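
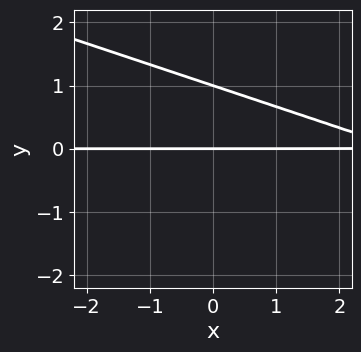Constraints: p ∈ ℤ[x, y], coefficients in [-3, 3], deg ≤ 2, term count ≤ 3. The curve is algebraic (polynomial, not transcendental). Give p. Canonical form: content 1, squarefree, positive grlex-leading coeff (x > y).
x*y + 3*y^2 - 3*y

First, degree: no degree-1 curve has this shape, so deg p = 2.
Then, observable constraints: every point of the x-axis in the box is on the curve; among the integer gridlines, it crosses the y-axis at y ∈ {0, 1}.
Finally, the integer polynomial consistent with all of this is the stated p.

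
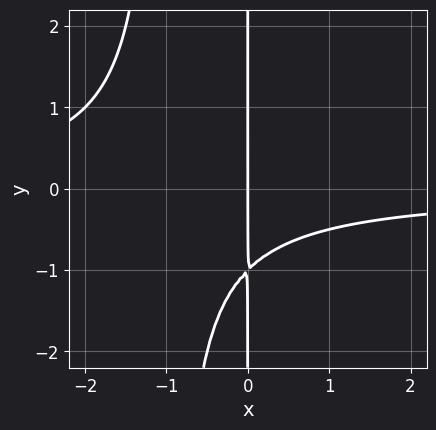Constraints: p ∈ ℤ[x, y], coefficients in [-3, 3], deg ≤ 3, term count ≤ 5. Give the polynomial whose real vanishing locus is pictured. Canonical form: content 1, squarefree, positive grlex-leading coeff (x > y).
1. The degree is 3 — no degree-2 curve has this shape.
2. Reading off the gridlines: every point of the y-axis in the box is on the curve; it crosses the x-axis at the gridline x = 0.
3. Assembling these constraints gives the stated polynomial.

x^2*y + x*y + x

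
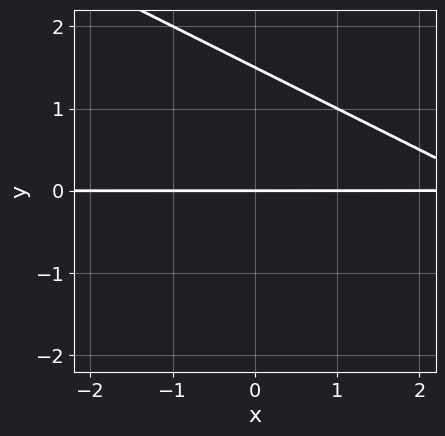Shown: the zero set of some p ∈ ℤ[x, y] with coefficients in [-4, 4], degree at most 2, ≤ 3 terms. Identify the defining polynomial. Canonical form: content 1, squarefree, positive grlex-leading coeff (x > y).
First, the degree is 2 — a generic line meets the curve in up to 2 points.
Then, from the axis intercepts and sections: every point of the x-axis in the box is on the curve; it meets the y-axis at y = 0 (among the integer gridlines).
Finally, putting this together gives p.

x*y + 2*y^2 - 3*y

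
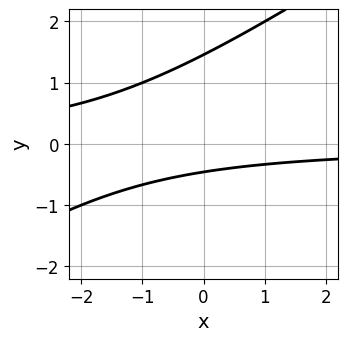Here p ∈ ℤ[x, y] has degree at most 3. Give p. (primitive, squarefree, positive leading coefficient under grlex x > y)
2*x*y - 3*y^2 + 3*y + 2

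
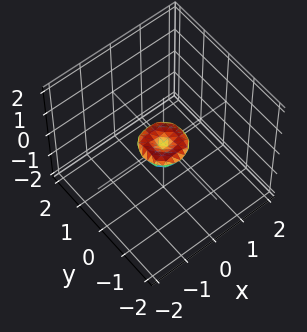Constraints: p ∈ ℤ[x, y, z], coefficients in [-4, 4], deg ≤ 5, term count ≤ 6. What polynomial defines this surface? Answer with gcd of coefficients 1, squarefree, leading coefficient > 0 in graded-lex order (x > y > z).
2*x^4 + 4*x^2*y^2 + 2*y^4 - x^2 - y^2 + 3*z^2

The degree is 4 — no degree-3 surface has this shape.
Symmetries: rotational symmetry about the z-axis ⇒ p depends on x, y only through x² + y².
From the axis intercepts and sections: it crosses the z-axis at the gridline z = 0; a circular section at z = 0 has radius between 0 and 1.
The integer polynomial consistent with all of this is the stated p.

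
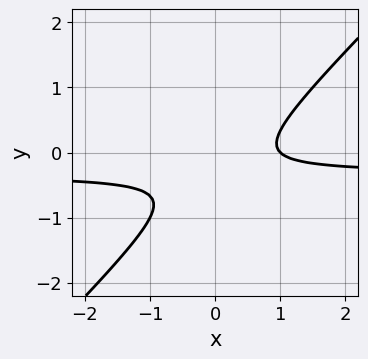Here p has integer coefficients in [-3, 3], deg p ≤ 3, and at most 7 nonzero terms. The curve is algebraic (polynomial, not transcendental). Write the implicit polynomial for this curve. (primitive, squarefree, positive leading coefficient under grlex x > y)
3*x*y - 3*y^2 + x - 2*y - 1

First, degree: a generic line meets the curve in up to 2 points, so deg p = 2.
Next, observable constraints: it crosses the x-axis at the gridline x = 1; it misses every integer gridline on the y-axis.
Finally, the integer polynomial consistent with all of this is the stated p.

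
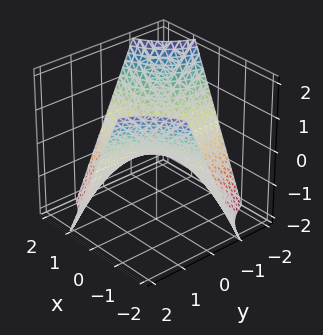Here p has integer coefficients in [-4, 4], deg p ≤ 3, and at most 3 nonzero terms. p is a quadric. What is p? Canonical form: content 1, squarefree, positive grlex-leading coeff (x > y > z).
x*y + z

The degree is 2 — a hyperbolic paraboloid; a quadric.
Checking where it meets the axes: it crosses the z-axis at the gridline z = 0; every point of the x-axis in the box is on the surface; every point of the y-axis in the box is on the surface.
The integer polynomial consistent with all of this is the stated p.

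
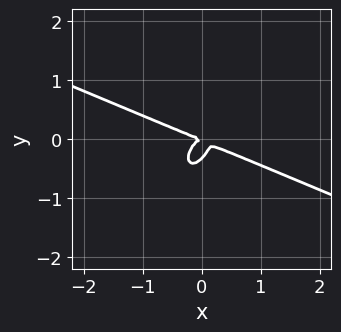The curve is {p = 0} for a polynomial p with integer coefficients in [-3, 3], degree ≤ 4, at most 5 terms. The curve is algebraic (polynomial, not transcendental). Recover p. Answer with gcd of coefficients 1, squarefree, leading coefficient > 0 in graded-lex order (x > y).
2*x^3 + 3*x^2*y - 3*x*y^2 + 3*y^3 + y^2

First, the degree is 3 — the shape is more complex than any degree-2 curve.
Next, from the visible intercepts: it crosses the y-axis at the gridline y = 0; one x-axis crossing is at x = 0.
Finally, solving for integer coefficients yields p as stated.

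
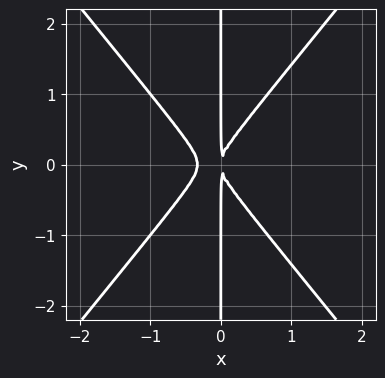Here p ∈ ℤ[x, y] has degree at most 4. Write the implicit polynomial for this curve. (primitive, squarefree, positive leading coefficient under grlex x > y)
3*x^3 - 2*x*y^2 + x^2

deg p = 3.
Symmetries: the y ↦ −y reflection is a symmetry, so y appears only in even powers.
Checking where it meets the axes: every point of the y-axis in the box is on the curve.
Solving for integer coefficients yields p as stated.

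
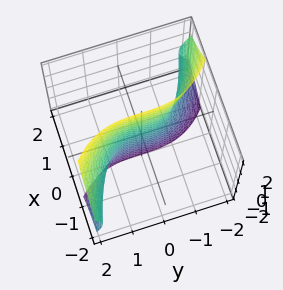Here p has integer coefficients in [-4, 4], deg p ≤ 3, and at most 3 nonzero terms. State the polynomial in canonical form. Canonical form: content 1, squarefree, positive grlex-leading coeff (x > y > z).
2*x*z^2 + y^3 + 3*x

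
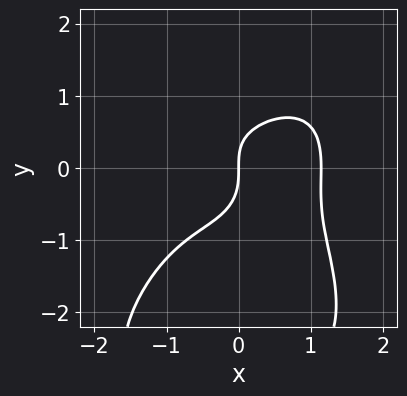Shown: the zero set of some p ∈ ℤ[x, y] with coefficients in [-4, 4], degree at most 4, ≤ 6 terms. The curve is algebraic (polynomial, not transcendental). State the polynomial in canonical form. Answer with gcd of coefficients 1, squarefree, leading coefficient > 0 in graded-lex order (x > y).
1. Degree: a generic line meets the curve in up to 4 points, so deg p = 4.
2. Observable constraints: it meets the y-axis at y = 0 (among the integer gridlines); it crosses the x-axis at the gridline x = 0.
3. Assembling these constraints gives the stated polynomial.

2*x^4 + y^4 + x*y^2 + 3*y^3 - 3*x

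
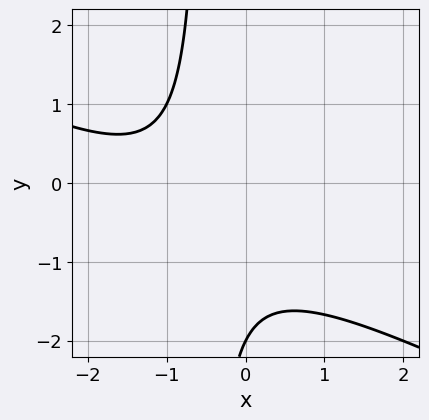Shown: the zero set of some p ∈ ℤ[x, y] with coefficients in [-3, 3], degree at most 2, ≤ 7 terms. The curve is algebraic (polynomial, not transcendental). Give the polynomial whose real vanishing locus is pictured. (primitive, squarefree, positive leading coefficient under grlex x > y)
(a) The degree is 2 — the shape is more complex than any degree-1 curve.
(b) Against the integer gridlines: it meets the y-axis at y = -2 (among the integer gridlines); the curve avoids every integer x-axis point in the box.
(c) Fitting integer coefficients to these (and the overall shape) gives p.

x^2 + 2*x*y + 2*x + y + 2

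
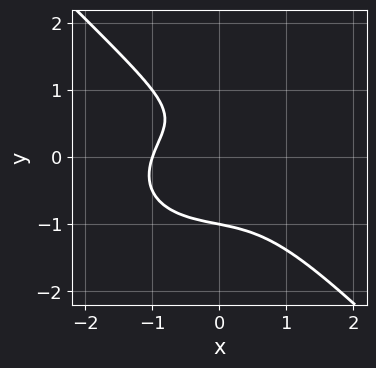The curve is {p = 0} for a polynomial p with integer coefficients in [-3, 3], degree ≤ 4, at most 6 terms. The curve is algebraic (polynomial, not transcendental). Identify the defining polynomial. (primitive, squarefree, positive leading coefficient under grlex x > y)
Degree: no degree-2 curve has this shape, so deg p = 3.
From the axis intercepts and sections: one y-axis crossing is at y = -1; it meets the x-axis at x = -1 (among the integer gridlines).
The integer polynomial consistent with all of this is the stated p.

x^3 + x*y^2 + 2*y^3 - y + 1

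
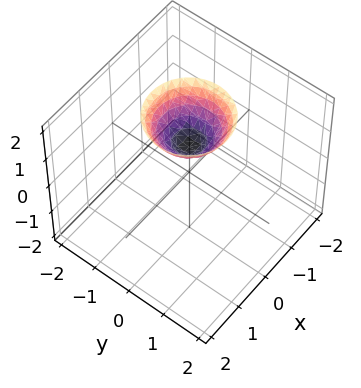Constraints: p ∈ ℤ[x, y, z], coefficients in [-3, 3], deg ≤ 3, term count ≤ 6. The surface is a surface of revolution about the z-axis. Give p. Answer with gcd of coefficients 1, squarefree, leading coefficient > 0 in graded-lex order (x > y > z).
x^2 + y^2 - z + 1

(a) The degree is 2 — a generic line meets the surface in up to 2 points.
(b) By symmetry, the surface is invariant under rotation about z: p = q(x² + y², z).
(c) From the axis intercepts and sections: it misses every integer gridline on the y-axis; one z-axis crossing is at z = 1; a circular section at z = 2 has radius exactly 1.
(d) Assembling these constraints gives the stated polynomial.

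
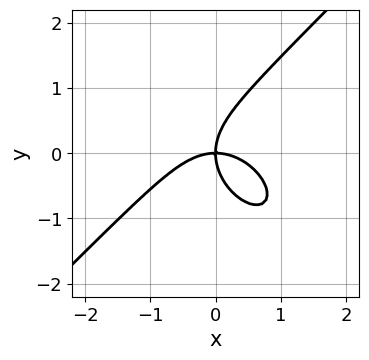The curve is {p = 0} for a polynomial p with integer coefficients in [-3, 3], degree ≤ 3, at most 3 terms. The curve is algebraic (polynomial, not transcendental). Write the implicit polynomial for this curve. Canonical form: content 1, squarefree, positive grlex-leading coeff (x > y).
2*x^3 - 2*y^3 + 3*x*y

1. The degree is 3 — no degree-2 curve has this shape.
2. Observable constraints: it meets the y-axis at y = 0 (among the integer gridlines); it meets the x-axis at x = 0 (among the integer gridlines).
3. Putting this together gives p.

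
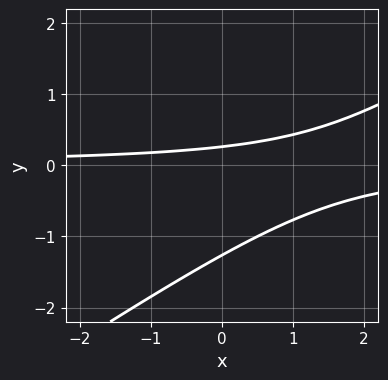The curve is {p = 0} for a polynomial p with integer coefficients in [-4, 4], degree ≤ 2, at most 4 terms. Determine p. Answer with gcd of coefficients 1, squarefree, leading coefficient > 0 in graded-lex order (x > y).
2*x*y - 3*y^2 - 3*y + 1

First, deg p = 2.
Then, checking where it meets the axes: it misses every integer gridline on the x-axis.
Finally, together with the visible shape, these determine p as stated.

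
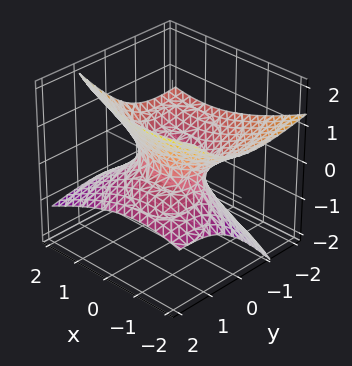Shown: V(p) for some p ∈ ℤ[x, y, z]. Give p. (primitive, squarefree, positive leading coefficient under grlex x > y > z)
First, deg p = 2.
Then, observable constraints: among the integer gridlines, it crosses the x-axis at x ∈ {-1, 1}; the surface avoids every integer z-axis point in the box; among the integer gridlines, it crosses the y-axis at y ∈ {-1, 1}.
Finally, matching integer coefficients to the picture gives p.

x^2 + x*y + y^2 + 3*y*z - 3*z^2 - 1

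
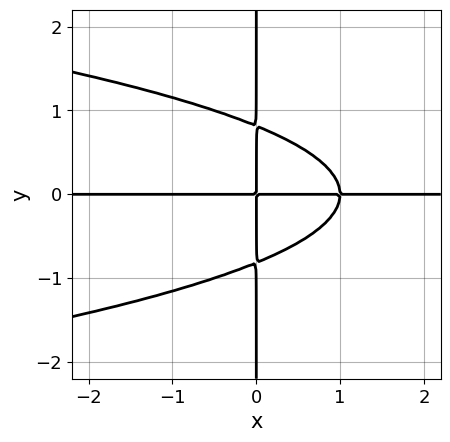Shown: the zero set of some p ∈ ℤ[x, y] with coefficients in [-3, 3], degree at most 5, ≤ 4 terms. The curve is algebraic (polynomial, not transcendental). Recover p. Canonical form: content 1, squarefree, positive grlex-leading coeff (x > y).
1. Degree: no degree-3 curve has this shape, so deg p = 4.
2. From the visible intercepts: the visible y-axis segment lies entirely on the curve; the visible x-axis segment lies entirely on the curve.
3. Putting this together gives p.

3*x*y^3 + 2*x^2*y - 2*x*y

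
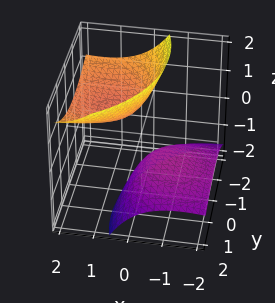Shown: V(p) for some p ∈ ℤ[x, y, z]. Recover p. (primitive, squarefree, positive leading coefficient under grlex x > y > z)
(a) There are 2 components.
(b) deg p = 2.
(c) Checking where it meets the axes: no y-intercept at any integer in the box; the surface avoids every integer x-axis point in the box.
(d) Putting this together gives p.

x^2 - 3*x*z + y^2 + y*z - z^2 + 1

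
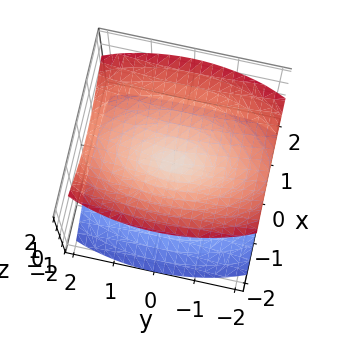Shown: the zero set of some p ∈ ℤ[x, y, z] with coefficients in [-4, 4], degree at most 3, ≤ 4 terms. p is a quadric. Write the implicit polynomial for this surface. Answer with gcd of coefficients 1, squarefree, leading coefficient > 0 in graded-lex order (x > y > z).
3*x^2 + y^2 - 3*z^2

1. I count 2 distinct pieces.
2. Degree: a double cone through the origin; a quadric, so deg p = 2.
3. Symmetries: the z ↦ −z reflection is a symmetry, so z appears only in even powers; the y ↦ −y reflection is a symmetry, so y appears only in even powers; it's symmetric under x → −x, forcing even powers of x.
4. Against the integer gridlines: it meets the z-axis at z = 0 (among the integer gridlines); it meets the y-axis at y = 0 (among the integer gridlines).
5. Assembling these constraints gives the stated polynomial.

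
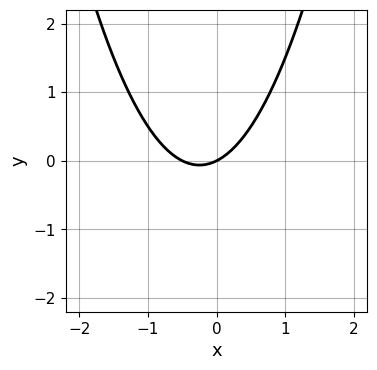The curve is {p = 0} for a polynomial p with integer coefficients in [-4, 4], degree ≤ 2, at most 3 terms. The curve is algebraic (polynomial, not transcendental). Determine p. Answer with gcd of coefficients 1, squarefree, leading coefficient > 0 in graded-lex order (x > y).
2*x^2 + x - 2*y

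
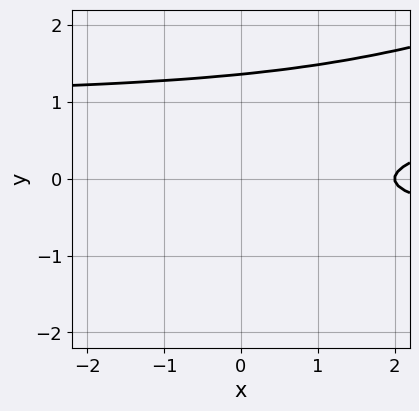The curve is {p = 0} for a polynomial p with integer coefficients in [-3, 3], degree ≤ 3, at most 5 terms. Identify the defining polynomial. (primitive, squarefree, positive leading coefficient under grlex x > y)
The degree is 3 — a generic line meets the curve in up to 3 points.
From the visible intercepts: it crosses the x-axis at the gridline x = 2.
These observations pin down the coefficients.

x*y^2 - 3*y^3 + 3*y^2 - x + 2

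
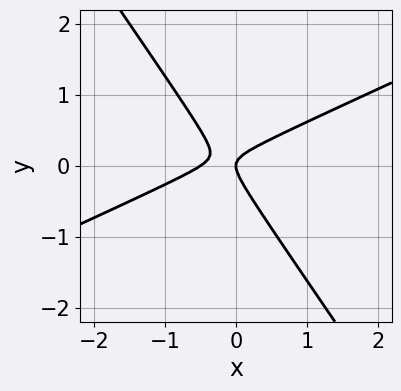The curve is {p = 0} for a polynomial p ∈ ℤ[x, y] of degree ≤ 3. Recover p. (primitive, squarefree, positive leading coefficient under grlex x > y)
1. The degree is 2 — a generic line meets the curve in up to 2 points.
2. From the axis intercepts and sections: it crosses the y-axis at the gridline y = 0; one x-axis crossing is at x = 0.
3. Solving for integer coefficients yields p as stated.

2*x^2 - 3*x*y - 3*y^2 + x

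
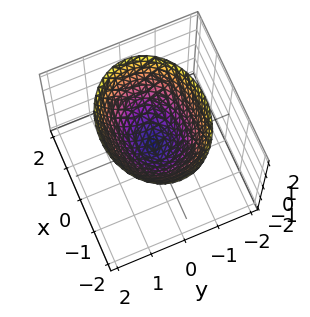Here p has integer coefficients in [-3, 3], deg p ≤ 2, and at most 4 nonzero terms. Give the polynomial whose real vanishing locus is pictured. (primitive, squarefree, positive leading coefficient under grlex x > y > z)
(a) The degree is 2 — a paraboloid; a quadric.
(b) Symmetries: mirror symmetry x ↦ −x ⇒ only even powers of x; mirror symmetry y ↦ −y ⇒ only even powers of y.
(c) Reading off the gridlines: it crosses the y-axis at the gridline y = 0; it crosses the x-axis at the gridline x = 0; one z-axis crossing is at z = 0.
(d) These observations pin down the coefficients.

2*x^2 + 3*y^2 - 3*z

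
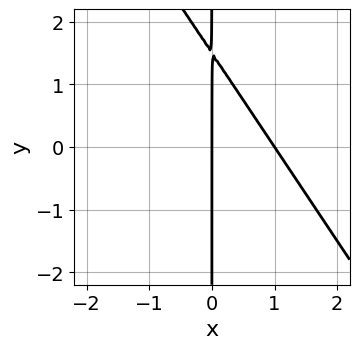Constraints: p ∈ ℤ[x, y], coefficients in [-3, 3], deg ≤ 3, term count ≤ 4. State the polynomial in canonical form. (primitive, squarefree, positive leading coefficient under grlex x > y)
deg p = 2. No degree-1 curve has this shape.
From the axis intercepts and sections: the x-axis gridline crossings are at x ∈ {0, 1}; every point of the y-axis in the box is on the curve.
These observations pin down the coefficients.

3*x^2 + 2*x*y - 3*x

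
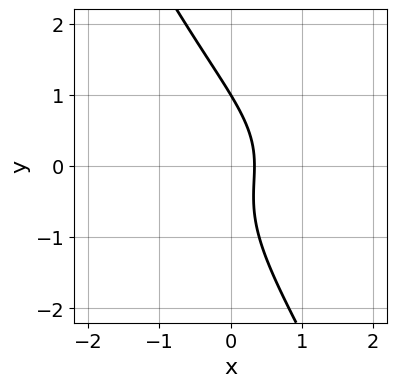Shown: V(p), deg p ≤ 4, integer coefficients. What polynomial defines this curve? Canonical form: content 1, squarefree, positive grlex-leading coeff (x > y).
2*x*y^2 + y^3 + 3*x - 1

1. The degree is 3 — the shape is more complex than any degree-2 curve.
2. From the visible intercepts: it meets the y-axis at y = 1 (among the integer gridlines).
3. Fitting integer coefficients to these (and the overall shape) gives p.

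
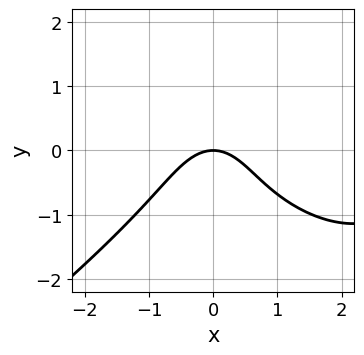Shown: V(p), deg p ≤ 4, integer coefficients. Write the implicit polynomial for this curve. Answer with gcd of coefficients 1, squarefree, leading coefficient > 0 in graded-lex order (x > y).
First, the degree is 3 — a generic line meets the curve in up to 3 points.
Next, observable constraints: it meets the y-axis at y = 0 (among the integer gridlines); it crosses the x-axis at the gridline x = 0.
Finally, fitting integer coefficients to these (and the overall shape) gives p.

x^3 - 2*y^3 - 3*x^2 + x*y - 3*y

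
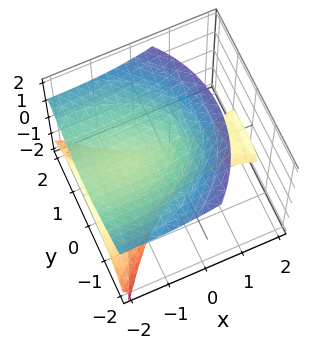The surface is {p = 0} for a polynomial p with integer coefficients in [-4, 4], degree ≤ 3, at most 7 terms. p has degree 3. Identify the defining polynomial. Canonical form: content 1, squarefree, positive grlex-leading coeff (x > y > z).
1. I count 2 distinct pieces.
2. The degree is 3 — the shape is more complex than any degree-2 surface.
3. Against the integer gridlines: the z-axis gridline crossings are at z ∈ {-1, 0, 1}; it crosses the y-axis at the gridline y = 0; every point of the x-axis in the box is on the surface.
4. Putting this together gives p.

x^2*z + 3*x*z^2 - 3*z^3 + 3*y^2 + 3*z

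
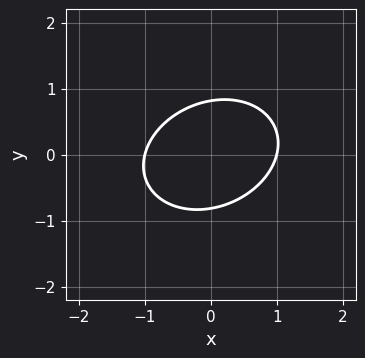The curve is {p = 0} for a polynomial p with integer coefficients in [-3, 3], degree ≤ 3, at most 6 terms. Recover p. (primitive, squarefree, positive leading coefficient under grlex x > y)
First, deg p = 2. The shape is more complex than any degree-1 curve.
Then, from the visible intercepts: among the integer gridlines, it crosses the x-axis at x ∈ {-1, 1}.
Finally, assembling these constraints gives the stated polynomial.

2*x^2 - x*y + 3*y^2 - 2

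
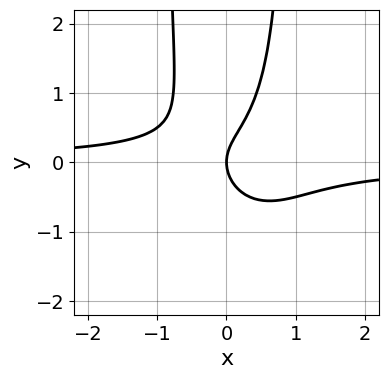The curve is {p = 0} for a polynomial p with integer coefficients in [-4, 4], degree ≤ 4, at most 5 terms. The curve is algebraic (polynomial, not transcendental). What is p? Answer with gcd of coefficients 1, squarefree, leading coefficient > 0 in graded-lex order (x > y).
x^2*y^2 + 2*x^2*y - y^2 + x

First, deg p = 4. A generic line meets the curve in up to 4 points.
Next, observable constraints: one x-axis crossing is at x = 0; one y-axis crossing is at y = 0.
Finally, together with the visible shape, these determine p as stated.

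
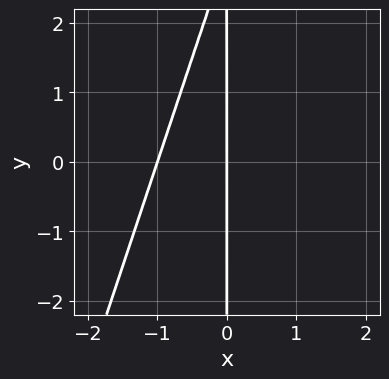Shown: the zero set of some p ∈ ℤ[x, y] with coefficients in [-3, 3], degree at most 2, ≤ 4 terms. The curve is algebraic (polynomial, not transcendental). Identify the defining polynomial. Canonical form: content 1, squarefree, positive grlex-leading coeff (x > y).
deg p = 2. A generic line meets the curve in up to 2 points.
From the axis intercepts and sections: the visible y-axis segment lies entirely on the curve; the x-axis gridline crossings are at x ∈ {-1, 0}.
The integer polynomial consistent with all of this is the stated p.

3*x^2 - x*y + 3*x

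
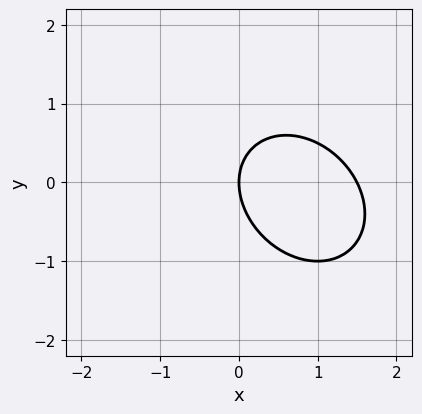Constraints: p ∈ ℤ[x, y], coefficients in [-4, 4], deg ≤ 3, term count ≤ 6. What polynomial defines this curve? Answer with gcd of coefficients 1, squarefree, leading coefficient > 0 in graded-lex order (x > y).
First, the degree is 2 — no degree-1 curve has this shape.
Then, observable constraints: it crosses the x-axis at the gridline x = 0; it crosses the y-axis at the gridline y = 0.
Finally, these observations pin down the coefficients.

2*x^2 + x*y + 2*y^2 - 3*x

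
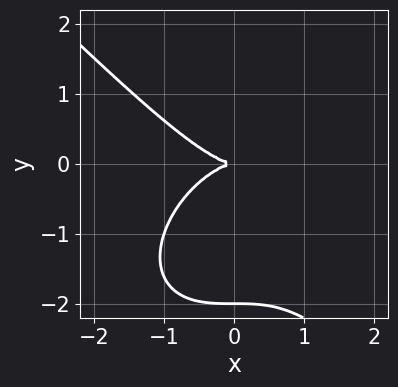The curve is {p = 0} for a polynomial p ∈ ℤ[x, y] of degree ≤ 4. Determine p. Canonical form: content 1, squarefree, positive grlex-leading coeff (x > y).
x^3 + y^3 + 2*y^2

(a) The degree is 3 — no degree-2 curve has this shape.
(b) Observable constraints: one x-axis crossing is at x = 0; among the integer gridlines, it crosses the y-axis at y ∈ {-2, 0}.
(c) Matching integer coefficients to the picture gives p.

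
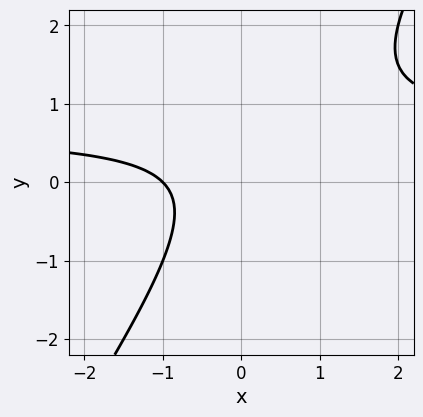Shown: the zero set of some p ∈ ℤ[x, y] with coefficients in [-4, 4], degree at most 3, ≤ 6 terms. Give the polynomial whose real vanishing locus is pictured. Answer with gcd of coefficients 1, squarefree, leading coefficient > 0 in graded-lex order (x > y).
3*x*y - 2*y^2 - 2*x + y - 2

1. The degree is 2 — no degree-1 curve has this shape.
2. Checking where it meets the axes: the curve avoids every integer y-axis point in the box; one x-axis crossing is at x = -1.
3. The integer polynomial consistent with all of this is the stated p.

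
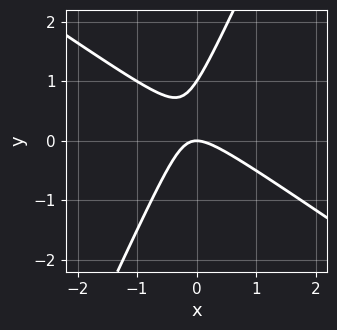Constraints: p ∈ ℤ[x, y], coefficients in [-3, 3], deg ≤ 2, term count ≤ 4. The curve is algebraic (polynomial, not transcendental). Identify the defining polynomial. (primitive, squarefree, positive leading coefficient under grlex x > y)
(a) deg p = 2.
(b) From the axis intercepts and sections: the y-axis gridline crossings are at y ∈ {0, 1}; it meets the x-axis at x = 0 (among the integer gridlines).
(c) These observations pin down the coefficients.

3*x^2 + 3*x*y - 2*y^2 + 2*y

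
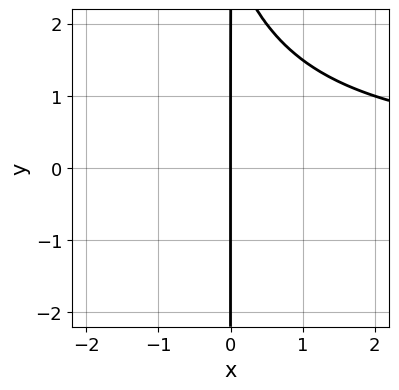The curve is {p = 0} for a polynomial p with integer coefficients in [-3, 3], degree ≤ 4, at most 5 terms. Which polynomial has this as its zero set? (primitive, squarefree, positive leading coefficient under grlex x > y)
1. deg p = 3.
2. Reading off the gridlines: it crosses the x-axis at the gridline x = 0; the visible y-axis segment lies entirely on the curve.
3. These observations pin down the coefficients.

x^2*y + x*y - 3*x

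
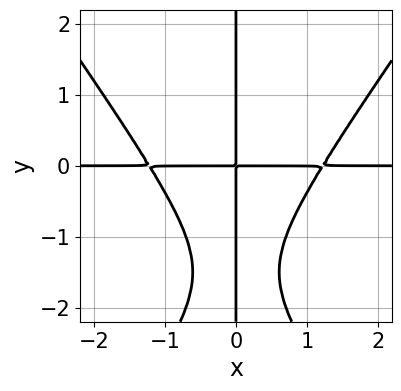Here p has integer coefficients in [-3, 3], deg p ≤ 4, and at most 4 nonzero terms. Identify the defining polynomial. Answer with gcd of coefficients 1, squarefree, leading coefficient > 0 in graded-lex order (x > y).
1. The degree is 4 — the shape is more complex than any degree-3 curve.
2. Against the integer gridlines: every point of the x-axis in the box is on the curve; every point of the y-axis in the box is on the curve.
3. Putting this together gives p.

2*x^3*y - x*y^3 - 3*x*y^2 - 3*x*y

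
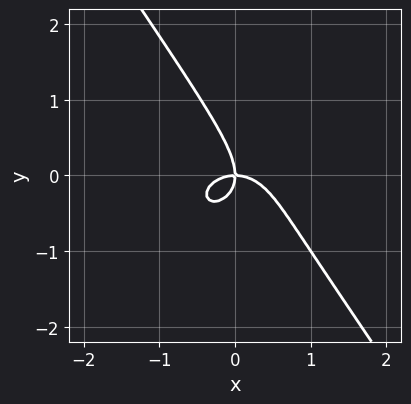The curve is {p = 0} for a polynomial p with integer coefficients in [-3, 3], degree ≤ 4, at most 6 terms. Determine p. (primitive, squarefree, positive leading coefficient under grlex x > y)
x^3 + x*y^2 + y^3 + x*y

First, degree: the shape is more complex than any degree-2 curve, so deg p = 3.
Then, against the integer gridlines: it meets the y-axis at y = 0 (among the integer gridlines); one x-axis crossing is at x = 0.
Finally, these observations pin down the coefficients.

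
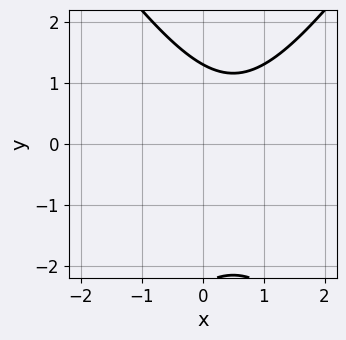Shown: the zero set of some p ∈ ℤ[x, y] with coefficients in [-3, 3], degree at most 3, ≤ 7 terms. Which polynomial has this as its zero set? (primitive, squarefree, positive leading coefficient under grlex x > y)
2*x^2 - y^2 - 2*x - y + 3

(a) Degree: the shape is more complex than any degree-1 curve, so deg p = 2.
(b) From the visible intercepts: the curve avoids every integer x-axis point in the box.
(c) Fitting integer coefficients to these (and the overall shape) gives p.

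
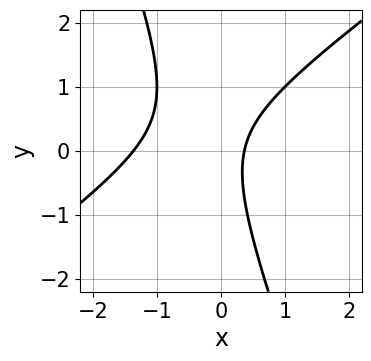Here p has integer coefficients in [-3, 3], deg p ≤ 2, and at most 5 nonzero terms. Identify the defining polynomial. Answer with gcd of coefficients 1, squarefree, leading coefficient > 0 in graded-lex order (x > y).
2*x^2 - 2*x*y - y^2 + 2*x - 1

First, deg p = 2. A generic line meets the curve in up to 2 points.
Next, checking where it meets the axes: no y-intercept at any integer in the box.
Finally, these observations pin down the coefficients.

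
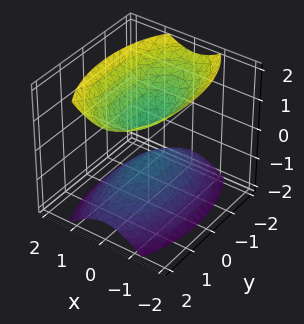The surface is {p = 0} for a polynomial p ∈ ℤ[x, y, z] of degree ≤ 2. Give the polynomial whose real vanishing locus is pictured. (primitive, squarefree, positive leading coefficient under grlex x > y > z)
The picture has 2 separate pieces. Treating them together as one polynomial.
The degree is 2 — two sheets facing apart; a quadric.
Symmetries: mirror symmetry x ↦ −x ⇒ only even powers of x; mirror symmetry y ↦ −y ⇒ only even powers of y; the z ↦ −z reflection is a symmetry, so z appears only in even powers.
Checking where it meets the axes: it misses every integer gridline on the x-axis; it misses every integer gridline on the y-axis.
The integer polynomial consistent with all of this is the stated p.

3*x^2 + y^2 - 2*z^2 + 1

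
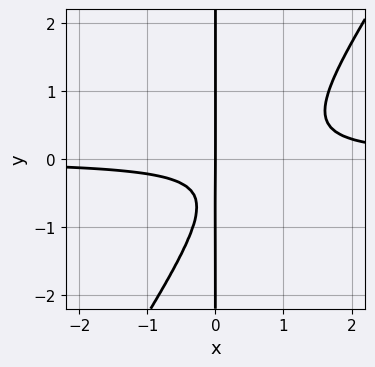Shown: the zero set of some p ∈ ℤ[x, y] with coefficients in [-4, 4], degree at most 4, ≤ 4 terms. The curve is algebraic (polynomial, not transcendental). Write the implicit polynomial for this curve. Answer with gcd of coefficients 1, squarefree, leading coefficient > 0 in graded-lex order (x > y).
3*x^2*y - 2*x*y^2 - 2*x*y - x

(a) The degree is 3 — the shape is more complex than any degree-2 curve.
(b) Observable constraints: the visible y-axis segment lies entirely on the curve; it meets the x-axis at x = 0 (among the integer gridlines).
(c) The integer polynomial consistent with all of this is the stated p.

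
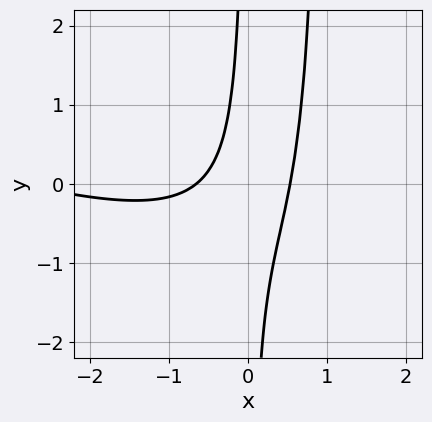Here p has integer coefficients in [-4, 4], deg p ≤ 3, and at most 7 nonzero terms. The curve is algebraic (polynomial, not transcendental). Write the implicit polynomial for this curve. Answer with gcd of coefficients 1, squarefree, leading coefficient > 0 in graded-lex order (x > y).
x^3 + 3*x^2*y + 3*x^2 - 3*x*y - 1

First, the degree is 3 — no degree-2 curve has this shape.
Next, checking where it meets the axes: the curve avoids every integer y-axis point in the box.
Finally, the integer polynomial consistent with all of this is the stated p.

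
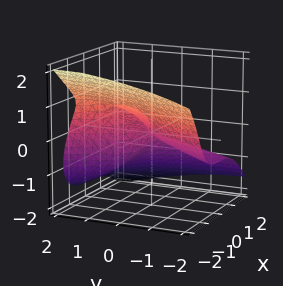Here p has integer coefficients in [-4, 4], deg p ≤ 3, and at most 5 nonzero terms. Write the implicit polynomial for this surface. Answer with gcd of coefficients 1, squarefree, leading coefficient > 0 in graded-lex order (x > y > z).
2*x^3 + 3*z^3 + y^2 - 3*y*z

1. Degree: a generic line meets the surface in up to 3 points, so deg p = 3.
2. From the visible intercepts: one z-axis crossing is at z = 0; one y-axis crossing is at y = 0; it meets the x-axis at x = 0 (among the integer gridlines).
3. Together with the visible shape, these determine p as stated.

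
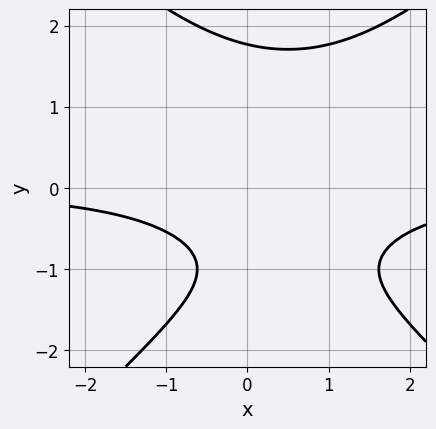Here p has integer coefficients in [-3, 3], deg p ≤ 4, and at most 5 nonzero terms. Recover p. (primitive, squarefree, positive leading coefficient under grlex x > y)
First, deg p = 3. The shape is more complex than any degree-2 curve.
Then, reading off the gridlines: it misses every integer gridline on the x-axis.
Finally, matching integer coefficients to the picture gives p.

x^2*y - y^3 - x*y + 2*y + 2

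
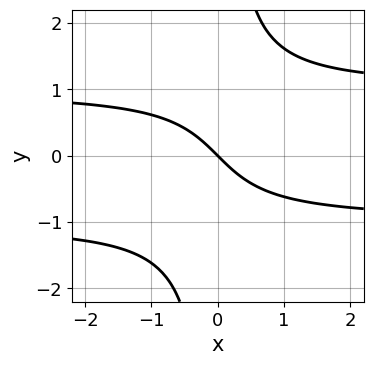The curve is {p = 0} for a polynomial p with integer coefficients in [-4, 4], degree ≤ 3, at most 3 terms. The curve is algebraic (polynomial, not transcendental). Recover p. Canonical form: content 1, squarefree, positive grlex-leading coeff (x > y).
x*y^2 - x - y

(a) The degree is 3 — the shape is more complex than any degree-2 curve.
(b) Reading off the gridlines: it crosses the x-axis at the gridline x = 0; it crosses the y-axis at the gridline y = 0.
(c) Matching integer coefficients to the picture gives p.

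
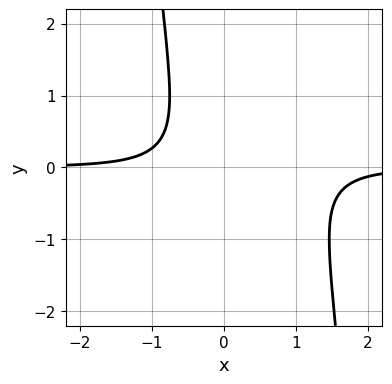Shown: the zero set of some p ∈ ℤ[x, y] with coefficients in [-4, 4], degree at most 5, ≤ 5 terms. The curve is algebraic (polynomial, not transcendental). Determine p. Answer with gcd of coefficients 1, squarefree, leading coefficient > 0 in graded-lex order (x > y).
2*x^3*y - 2*x^2*y + y^2 + 1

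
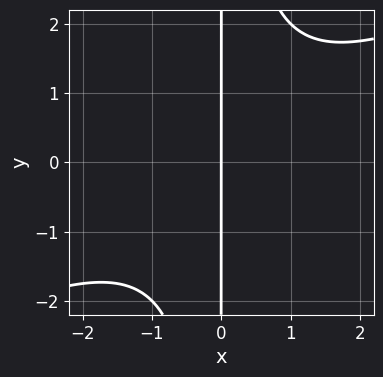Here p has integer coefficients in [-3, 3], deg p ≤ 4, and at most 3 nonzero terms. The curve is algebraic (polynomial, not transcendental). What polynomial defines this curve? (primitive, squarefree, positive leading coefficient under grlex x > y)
(a) The degree is 3 — no degree-2 curve has this shape.
(b) From the visible intercepts: it meets the x-axis at x = 0 (among the integer gridlines); the visible y-axis segment lies entirely on the curve.
(c) Matching integer coefficients to the picture gives p.

x^3 - 2*x^2*y + 3*x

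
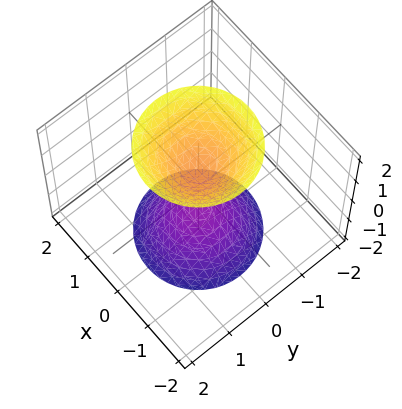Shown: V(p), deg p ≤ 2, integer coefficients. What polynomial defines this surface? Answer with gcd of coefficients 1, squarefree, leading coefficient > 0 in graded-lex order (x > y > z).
There are 2 components. They look like related sheets of one shape, so recover p as a whole.
deg p = 2. The shape is more complex than any degree-1 surface.
By symmetry, the surface is invariant under rotation about z: p = q(x² + y², z).
Observable constraints: a circular section at z = 2 has radius between 1 and 2; no x-intercept at any integer in the box; among the integer gridlines, it crosses the z-axis at z ∈ {-1, 1}; no y-intercept at any integer in the box.
The integer polynomial consistent with all of this is the stated p.

2*x^2 + 2*y^2 - z^2 + 1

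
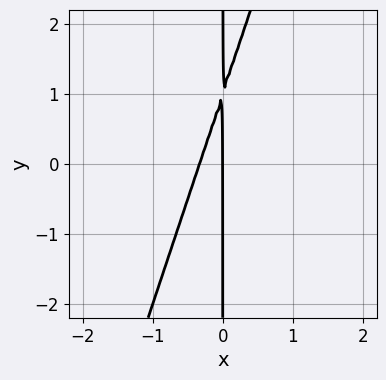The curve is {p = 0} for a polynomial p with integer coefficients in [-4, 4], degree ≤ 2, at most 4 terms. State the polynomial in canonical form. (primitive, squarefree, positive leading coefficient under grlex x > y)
3*x^2 - x*y + x

deg p = 2.
Checking where it meets the axes: every point of the y-axis in the box is on the curve; one x-axis crossing is at x = 0.
Assembling these constraints gives the stated polynomial.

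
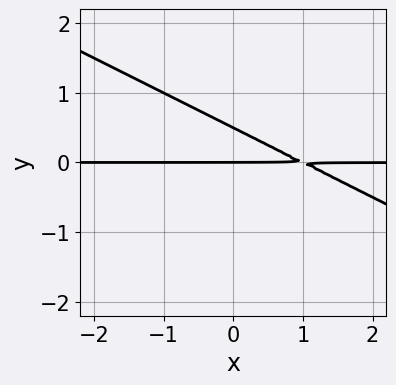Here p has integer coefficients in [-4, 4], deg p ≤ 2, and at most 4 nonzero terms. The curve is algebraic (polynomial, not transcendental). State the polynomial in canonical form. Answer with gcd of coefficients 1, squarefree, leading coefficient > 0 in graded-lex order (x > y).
(a) deg p = 2.
(b) Checking where it meets the axes: every point of the x-axis in the box is on the curve; it meets the y-axis at y = 0 (among the integer gridlines).
(c) Matching integer coefficients to the picture gives p.

x*y + 2*y^2 - y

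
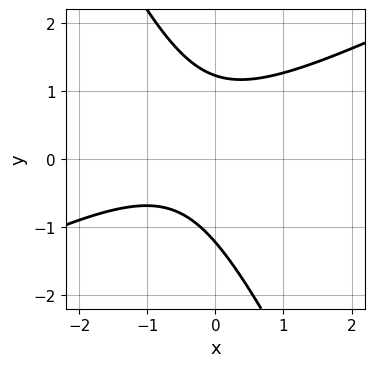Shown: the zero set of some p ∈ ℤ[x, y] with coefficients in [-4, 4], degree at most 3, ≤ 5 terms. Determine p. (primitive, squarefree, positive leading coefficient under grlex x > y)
First, the degree is 2 — a generic line meets the curve in up to 2 points.
Then, observable constraints: no x-intercept at any integer in the box.
Finally, the integer polynomial consistent with all of this is the stated p.

2*x^2 - 3*x*y - 2*y^2 + 2*x + 3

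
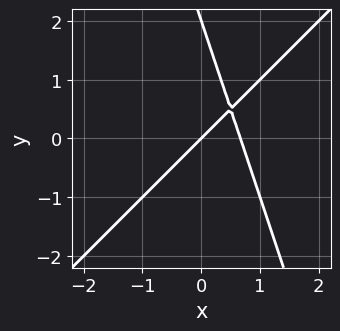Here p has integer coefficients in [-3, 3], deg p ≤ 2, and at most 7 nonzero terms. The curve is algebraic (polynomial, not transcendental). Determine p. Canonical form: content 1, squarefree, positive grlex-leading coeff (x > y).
First, the degree is 2 — a generic line meets the curve in up to 2 points.
Then, reading off the gridlines: the y-axis gridline crossings are at y ∈ {0, 2}; it meets the x-axis at x = 0 (among the integer gridlines).
Finally, these observations pin down the coefficients.

3*x^2 - 2*x*y - y^2 - 2*x + 2*y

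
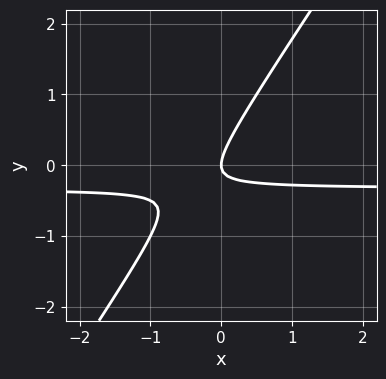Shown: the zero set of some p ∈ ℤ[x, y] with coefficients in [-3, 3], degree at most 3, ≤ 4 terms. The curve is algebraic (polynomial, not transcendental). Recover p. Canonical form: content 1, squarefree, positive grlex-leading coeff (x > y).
1. deg p = 2. The shape is more complex than any degree-1 curve.
2. From the axis intercepts and sections: one y-axis crossing is at y = 0; one x-axis crossing is at x = 0.
3. Fitting integer coefficients to these (and the overall shape) gives p.

3*x*y - 2*y^2 + x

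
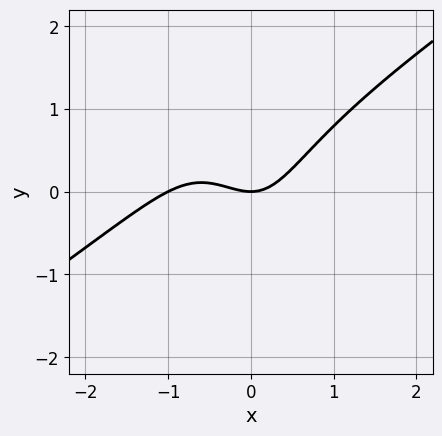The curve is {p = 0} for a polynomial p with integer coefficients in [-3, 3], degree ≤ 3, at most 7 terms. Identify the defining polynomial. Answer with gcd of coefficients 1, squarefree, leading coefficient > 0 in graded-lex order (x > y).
3*x^3 - 3*x^2*y - 2*x*y^2 + 3*x^2 - 3*y

deg p = 3. No degree-2 curve has this shape.
Observable constraints: the x-axis gridline crossings are at x ∈ {-1, 0}; one y-axis crossing is at y = 0.
The integer polynomial consistent with all of this is the stated p.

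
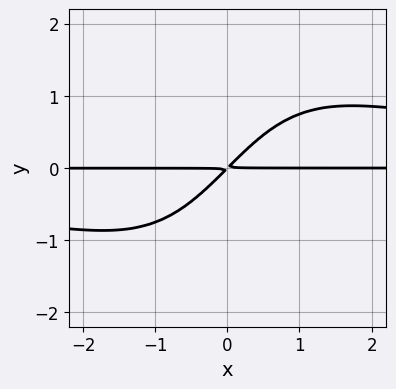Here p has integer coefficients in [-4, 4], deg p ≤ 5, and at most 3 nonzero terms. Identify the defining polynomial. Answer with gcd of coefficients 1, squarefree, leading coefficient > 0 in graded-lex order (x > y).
First, deg p = 4. No degree-3 curve has this shape.
Then, from the visible intercepts: the visible x-axis segment lies entirely on the curve.
Finally, the integer polynomial consistent with all of this is the stated p.

x^2*y^2 - 3*x*y + 3*y^2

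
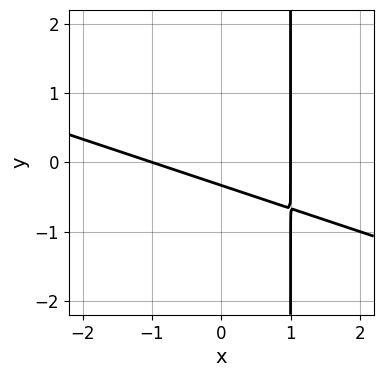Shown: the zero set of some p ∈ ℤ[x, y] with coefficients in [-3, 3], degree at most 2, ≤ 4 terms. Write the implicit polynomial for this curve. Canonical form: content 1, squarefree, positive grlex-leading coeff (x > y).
x^2 + 3*x*y - 3*y - 1

The degree is 2 — a generic line meets the curve in up to 2 points.
From the axis intercepts and sections: among the integer gridlines, it crosses the x-axis at x ∈ {-1, 1}.
These observations pin down the coefficients.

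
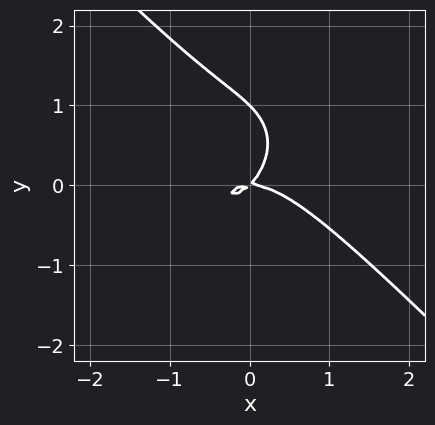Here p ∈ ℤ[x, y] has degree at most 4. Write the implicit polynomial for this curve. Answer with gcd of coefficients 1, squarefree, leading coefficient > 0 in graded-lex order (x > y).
First, degree: the shape is more complex than any degree-2 curve, so deg p = 3.
Next, checking where it meets the axes: among the integer gridlines, it crosses the y-axis at y ∈ {0, 1}; it meets the x-axis at x = 0 (among the integer gridlines).
Finally, assembling these constraints gives the stated polynomial.

x^3 + y^3 + x*y - y^2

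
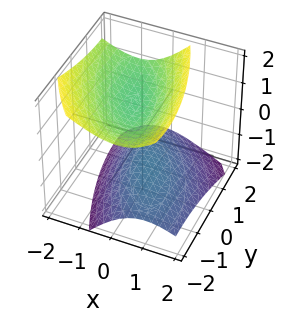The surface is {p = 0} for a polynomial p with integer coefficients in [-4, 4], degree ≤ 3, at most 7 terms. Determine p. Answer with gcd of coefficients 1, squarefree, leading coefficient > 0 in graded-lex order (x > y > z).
3*x^2 + 2*x*y + 2*x*z + y^2 - 3*z^2 + 2

(a) I count 2 distinct pieces. They look like related sheets of one shape, so recover p as a whole.
(b) The degree is 2 — no degree-1 surface has this shape.
(c) From the visible intercepts: it misses every integer gridline on the y-axis; it misses every integer gridline on the x-axis.
(d) The integer polynomial consistent with all of this is the stated p.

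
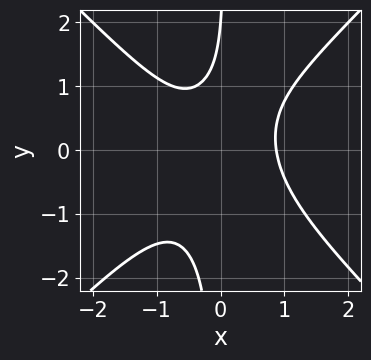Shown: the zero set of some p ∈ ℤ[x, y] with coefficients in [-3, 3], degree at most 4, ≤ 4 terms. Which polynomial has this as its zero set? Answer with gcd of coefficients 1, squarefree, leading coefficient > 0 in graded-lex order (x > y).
3*x^3 - 3*x*y^2 + y - 2

Degree: no degree-2 curve has this shape, so deg p = 3.
Checking where it meets the axes: it crosses the y-axis at the gridline y = 2.
Fitting integer coefficients to these (and the overall shape) gives p.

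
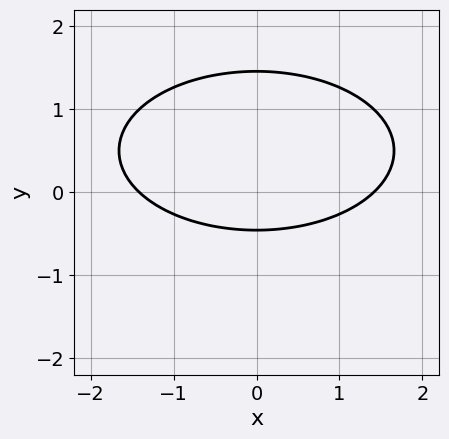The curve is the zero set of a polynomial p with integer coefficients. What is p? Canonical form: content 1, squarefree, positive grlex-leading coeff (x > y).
The degree is 2 — no degree-1 curve has this shape.
Symmetries: mirror symmetry x ↦ −x ⇒ only even powers of x.
Together with the visible shape, these determine p as stated.

x^2 + 3*y^2 - 3*y - 2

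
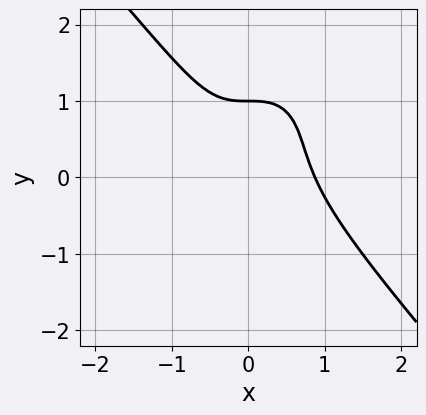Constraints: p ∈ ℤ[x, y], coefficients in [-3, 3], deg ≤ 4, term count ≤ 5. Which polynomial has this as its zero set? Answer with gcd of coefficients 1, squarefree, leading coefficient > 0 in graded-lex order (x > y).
3*x^3 + 2*y^3 - 3*y^2 + 3*y - 2

The degree is 3 — the shape is more complex than any degree-2 curve.
Against the integer gridlines: it crosses the y-axis at the gridline y = 1.
Solving for integer coefficients yields p as stated.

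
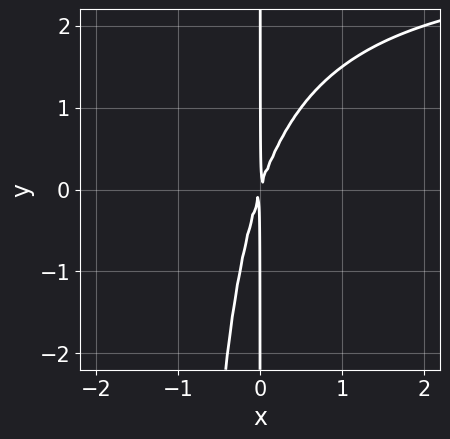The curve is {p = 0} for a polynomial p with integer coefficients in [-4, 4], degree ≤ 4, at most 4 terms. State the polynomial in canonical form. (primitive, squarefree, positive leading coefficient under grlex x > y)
x^2*y - 3*x^2 + x*y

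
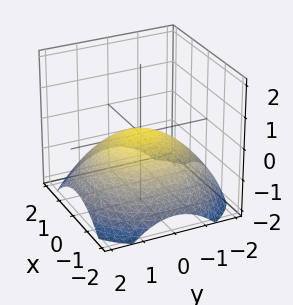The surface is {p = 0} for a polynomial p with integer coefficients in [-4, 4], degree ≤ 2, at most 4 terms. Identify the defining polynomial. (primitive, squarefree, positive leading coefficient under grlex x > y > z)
x^2 + y^2 + 3*z

The degree is 2 — a single bowl opening along one axis; a quadric.
Symmetry: the surface is invariant under rotation about z: p = q(x² + y², z).
Observable constraints: one x-axis crossing is at x = 0; one y-axis crossing is at y = 0; a circular section at z = -1 has radius between 1 and 2.
Matching integer coefficients to the picture gives p.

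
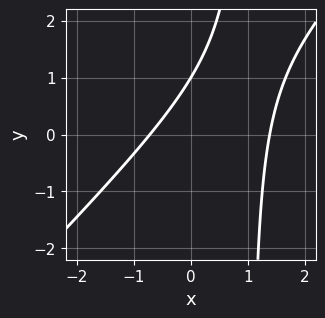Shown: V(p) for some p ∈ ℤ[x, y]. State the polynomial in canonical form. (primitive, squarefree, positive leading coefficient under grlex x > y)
The degree is 2 — the shape is more complex than any degree-1 curve.
Reading off the gridlines: it crosses the y-axis at the gridline y = 1.
Fitting integer coefficients to these (and the overall shape) gives p.

3*x^2 - 3*x*y - 2*x + 3*y - 3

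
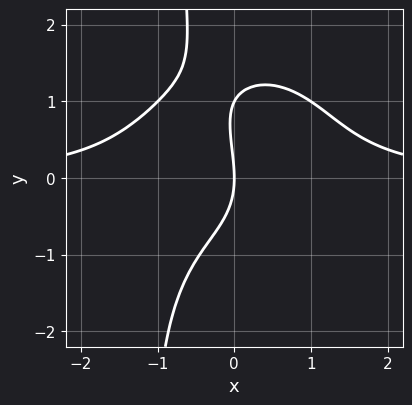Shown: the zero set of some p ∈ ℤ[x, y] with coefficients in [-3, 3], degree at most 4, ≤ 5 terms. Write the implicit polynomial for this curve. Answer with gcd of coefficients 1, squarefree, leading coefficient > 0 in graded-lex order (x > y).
(a) Degree: no degree-3 curve has this shape, so deg p = 4.
(b) Against the integer gridlines: it crosses the x-axis at the gridline x = 0; among the integer gridlines, it crosses the y-axis at y ∈ {0, 1}.
(c) Fitting integer coefficients to these (and the overall shape) gives p.

2*x^3*y + x*y^3 + y^3 - y^2 - 3*x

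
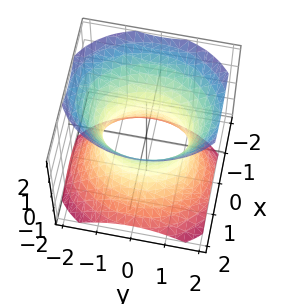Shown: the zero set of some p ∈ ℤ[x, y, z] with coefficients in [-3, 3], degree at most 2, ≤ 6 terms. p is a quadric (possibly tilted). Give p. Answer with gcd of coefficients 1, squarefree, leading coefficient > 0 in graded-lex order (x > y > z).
3*x^2 + x*z + 2*y^2 - 2*z^2 - 3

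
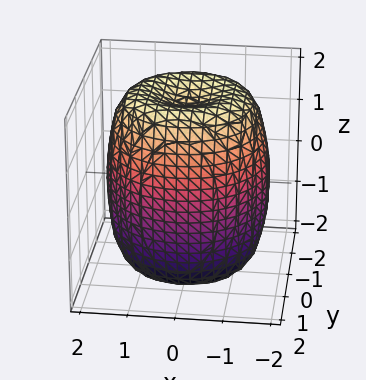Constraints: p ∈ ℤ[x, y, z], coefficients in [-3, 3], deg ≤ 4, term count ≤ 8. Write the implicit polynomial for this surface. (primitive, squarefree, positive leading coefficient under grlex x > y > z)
x^4 + 2*x^2*y^2 + y^4 - 2*x^2 - 2*y^2 + z^2 - 3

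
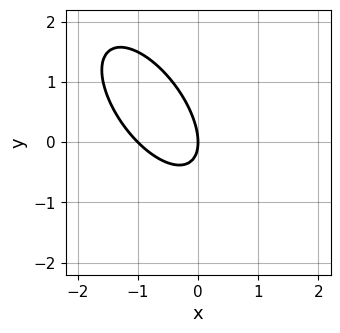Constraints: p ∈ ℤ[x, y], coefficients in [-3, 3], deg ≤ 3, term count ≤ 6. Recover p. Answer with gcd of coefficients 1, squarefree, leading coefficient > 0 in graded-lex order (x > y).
deg p = 2. The shape is more complex than any degree-1 curve.
From the axis intercepts and sections: it crosses the y-axis at the gridline y = 0; the x-axis gridline crossings are at x ∈ {-1, 0}.
Together with the visible shape, these determine p as stated.

3*x^2 + 3*x*y + 2*y^2 + 3*x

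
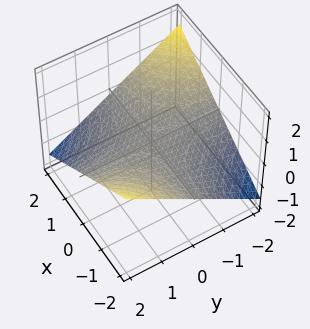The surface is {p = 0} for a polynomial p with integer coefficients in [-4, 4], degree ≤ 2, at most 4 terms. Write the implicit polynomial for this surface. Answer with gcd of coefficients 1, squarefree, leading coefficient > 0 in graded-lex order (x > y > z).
(a) deg p = 2. A saddle surface; a quadric.
(b) Checking where it meets the axes: one z-axis crossing is at z = 0; every point of the y-axis in the box is on the surface.
(c) Matching integer coefficients to the picture gives p. Check: (-2, 0, 0) on the x-axis lies on the surface, and p(-2, 0, 0) = 0. ✓

x*y + 3*z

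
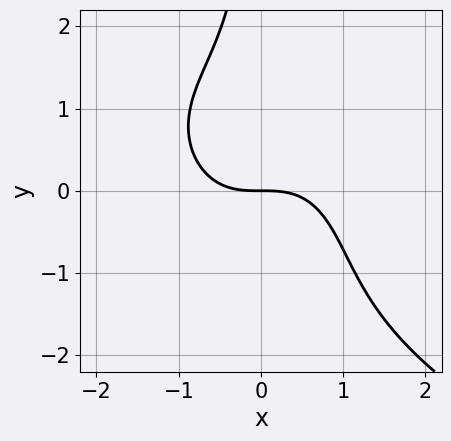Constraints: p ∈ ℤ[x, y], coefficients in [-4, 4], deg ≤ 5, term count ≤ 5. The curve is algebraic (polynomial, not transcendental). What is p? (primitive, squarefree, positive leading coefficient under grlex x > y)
x*y^3 + 2*x^3 + x*y^2 + 3*y

Degree: no degree-3 curve has this shape, so deg p = 4.
Observable constraints: it meets the x-axis at x = 0 (among the integer gridlines); it crosses the y-axis at the gridline y = 0.
The integer polynomial consistent with all of this is the stated p.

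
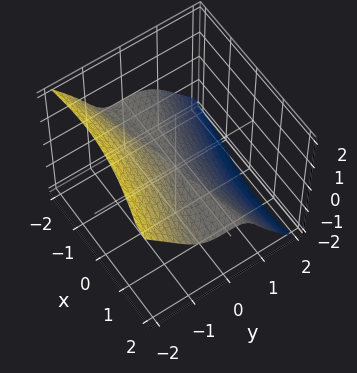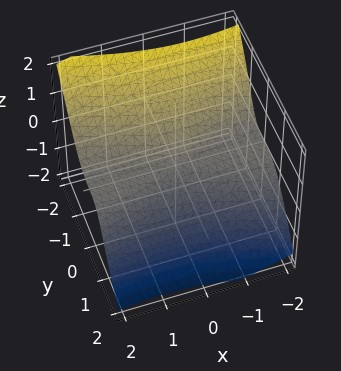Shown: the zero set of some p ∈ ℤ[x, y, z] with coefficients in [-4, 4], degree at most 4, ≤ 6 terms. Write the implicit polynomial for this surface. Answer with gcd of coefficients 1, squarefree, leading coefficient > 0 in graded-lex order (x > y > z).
(a) deg p = 3. The shape is more complex than any degree-2 surface.
(b) Observable constraints: every point of the x-axis in the box is on the surface; it crosses the z-axis at the gridline z = 0.
(c) These observations pin down the coefficients.

x^2*z - x*y*z + 3*y^3 + 2*z^3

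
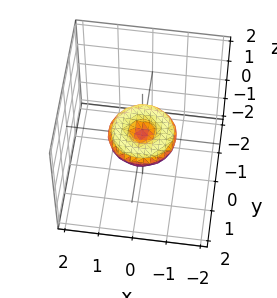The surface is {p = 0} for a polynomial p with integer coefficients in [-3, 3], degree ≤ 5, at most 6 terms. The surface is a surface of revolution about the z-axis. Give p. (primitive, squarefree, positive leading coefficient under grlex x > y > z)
x^4 + 2*x^2*y^2 + y^4 - x^2 - y^2 + 3*z^2

First, deg p = 4. No degree-3 surface has this shape.
Then, by symmetry, every cross-section ⟂ z is a circle, so x, y appear only via x² + y².
Next, from the axis intercepts and sections: among the integer gridlines, it crosses the x-axis at x ∈ {-1, 0, 1}; one z-axis crossing is at z = 0; among the integer gridlines, it crosses the y-axis at y ∈ {-1, 0, 1}; a circular section at z = 0 has radius exactly 1.
Finally, together with the visible shape, these determine p as stated.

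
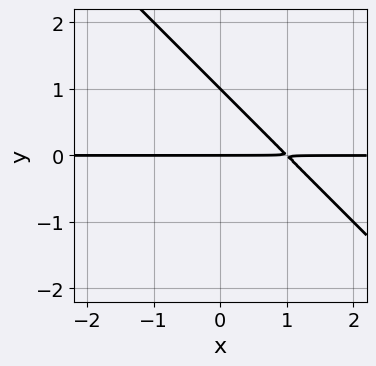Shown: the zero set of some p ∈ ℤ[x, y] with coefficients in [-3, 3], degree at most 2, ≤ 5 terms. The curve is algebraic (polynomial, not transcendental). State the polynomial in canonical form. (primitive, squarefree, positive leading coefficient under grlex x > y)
x*y + y^2 - y

Degree: a generic line meets the curve in up to 2 points, so deg p = 2.
Reading off the gridlines: among the integer gridlines, it crosses the y-axis at y ∈ {0, 1}; every point of the x-axis in the box is on the curve.
The integer polynomial consistent with all of this is the stated p.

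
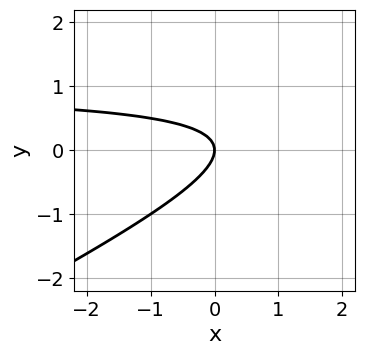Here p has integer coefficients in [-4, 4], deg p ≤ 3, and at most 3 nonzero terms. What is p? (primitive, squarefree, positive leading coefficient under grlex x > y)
x*y - 2*y^2 - x

1. deg p = 2. A generic line meets the curve in up to 2 points.
2. Against the integer gridlines: one x-axis crossing is at x = 0; one y-axis crossing is at y = 0.
3. The integer polynomial consistent with all of this is the stated p.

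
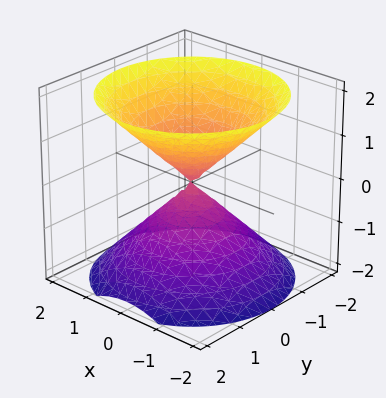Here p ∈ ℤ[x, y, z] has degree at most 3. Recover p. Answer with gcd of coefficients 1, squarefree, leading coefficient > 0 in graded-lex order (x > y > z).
x^2 + y^2 - z^2

(a) The picture has 2 separate pieces.
(b) Degree: a double cone through the origin; a quadric, so deg p = 2.
(c) Symmetries: mirror symmetry z ↦ −z ⇒ only even powers of z; every cross-section ⟂ z is a circle, so x, y appear only via x² + y².
(d) Checking where it meets the axes: a circular section at z = -1 has radius exactly 1; it crosses the z-axis at the gridline z = 0.
(e) Fitting integer coefficients to these (and the overall shape) gives p.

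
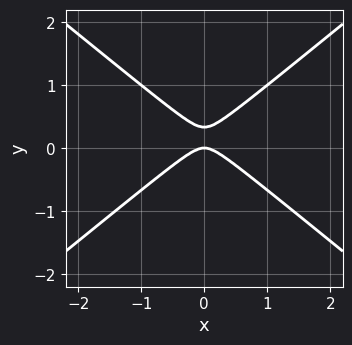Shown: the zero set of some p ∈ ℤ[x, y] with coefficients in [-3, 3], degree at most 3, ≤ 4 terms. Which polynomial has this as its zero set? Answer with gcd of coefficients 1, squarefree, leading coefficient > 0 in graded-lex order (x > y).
2*x^2 - 3*y^2 + y

Degree: no degree-1 curve has this shape, so deg p = 2.
Symmetries: mirror symmetry x ↦ −x ⇒ only even powers of x.
From the visible intercepts: it meets the x-axis at x = 0 (among the integer gridlines); it meets the y-axis at y = 0 (among the integer gridlines).
Assembling these constraints gives the stated polynomial.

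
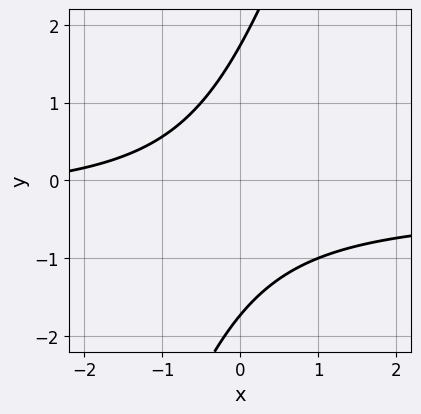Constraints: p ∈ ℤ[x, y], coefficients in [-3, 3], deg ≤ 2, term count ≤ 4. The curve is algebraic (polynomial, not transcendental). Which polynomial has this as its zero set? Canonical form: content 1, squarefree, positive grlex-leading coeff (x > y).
3*x*y - y^2 + x + 3

First, deg p = 2. The shape is more complex than any degree-1 curve.
Next, reading off the gridlines: it misses every integer gridline on the x-axis.
Finally, fitting integer coefficients to these (and the overall shape) gives p.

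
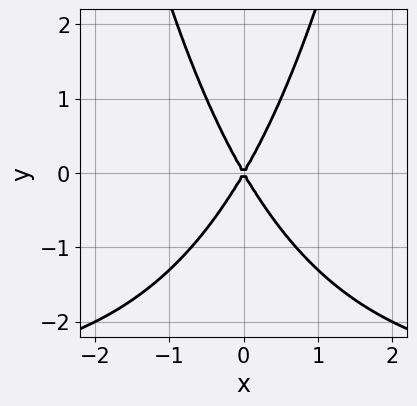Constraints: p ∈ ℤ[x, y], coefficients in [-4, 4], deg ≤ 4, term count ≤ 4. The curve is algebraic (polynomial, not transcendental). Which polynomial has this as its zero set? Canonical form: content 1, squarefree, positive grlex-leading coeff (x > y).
x^2*y + 3*x^2 - y^2

First, degree: the shape is more complex than any degree-2 curve, so deg p = 3.
Then, symmetries: the x ↦ −x reflection is a symmetry, so x appears only in even powers.
Then, from the axis intercepts and sections: one x-axis crossing is at x = 0; it crosses the y-axis at the gridline y = 0.
Finally, together with the visible shape, these determine p as stated.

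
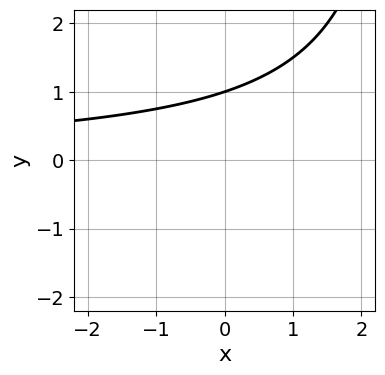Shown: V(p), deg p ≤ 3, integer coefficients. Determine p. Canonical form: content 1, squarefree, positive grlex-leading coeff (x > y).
Degree: the shape is more complex than any degree-1 curve, so deg p = 2.
Against the integer gridlines: it crosses the y-axis at the gridline y = 1; the curve avoids every integer x-axis point in the box.
Solving for integer coefficients yields p as stated.

x*y - 3*y + 3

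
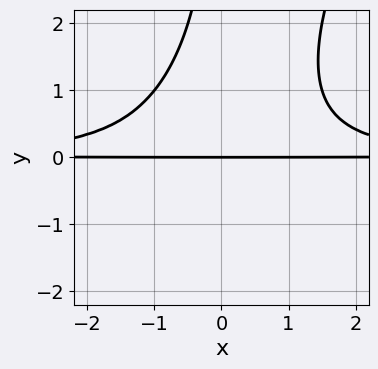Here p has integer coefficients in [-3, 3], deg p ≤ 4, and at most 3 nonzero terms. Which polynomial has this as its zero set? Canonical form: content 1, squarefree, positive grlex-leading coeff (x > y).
2*x^2*y^2 - x*y^3 - 3*y

(a) deg p = 4. A generic line meets the curve in up to 4 points.
(b) From the axis intercepts and sections: it crosses the y-axis at the gridline y = 0; the visible x-axis segment lies entirely on the curve.
(c) Matching integer coefficients to the picture gives p.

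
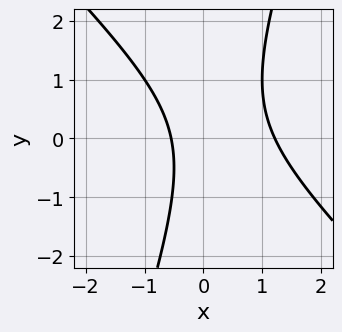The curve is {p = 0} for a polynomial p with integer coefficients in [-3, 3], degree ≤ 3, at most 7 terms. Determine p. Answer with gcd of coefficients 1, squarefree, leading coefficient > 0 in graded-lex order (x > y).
3*x^2 + 2*x*y - y^2 - 2*x - 2

(a) deg p = 2. No degree-1 curve has this shape.
(b) Reading off the gridlines: the curve avoids every integer y-axis point in the box.
(c) Together with the visible shape, these determine p as stated.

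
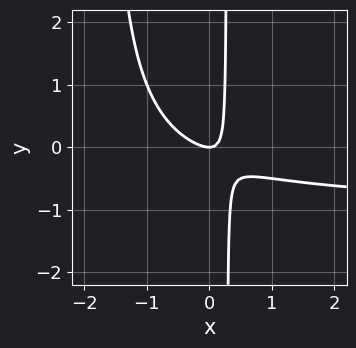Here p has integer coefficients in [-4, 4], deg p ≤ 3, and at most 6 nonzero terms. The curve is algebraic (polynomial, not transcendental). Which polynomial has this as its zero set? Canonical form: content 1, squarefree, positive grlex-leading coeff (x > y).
2*x^2*y + 2*x^2 + 3*x*y - y

The degree is 3 — a generic line meets the curve in up to 3 points.
Against the integer gridlines: one x-axis crossing is at x = 0; it crosses the y-axis at the gridline y = 0.
Solving for integer coefficients yields p as stated.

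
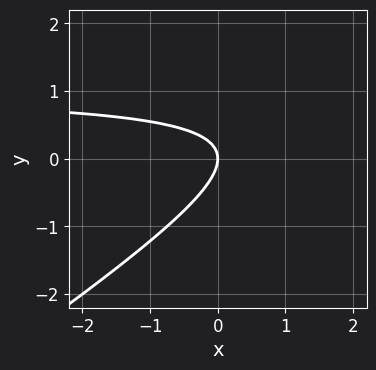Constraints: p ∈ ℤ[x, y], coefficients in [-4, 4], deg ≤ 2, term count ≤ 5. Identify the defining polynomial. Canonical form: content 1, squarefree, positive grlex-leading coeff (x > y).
(a) The degree is 2 — no degree-1 curve has this shape.
(b) Against the integer gridlines: it meets the y-axis at y = 0 (among the integer gridlines); it meets the x-axis at x = 0 (among the integer gridlines).
(c) Putting this together gives p.

2*x*y - 3*y^2 - 2*x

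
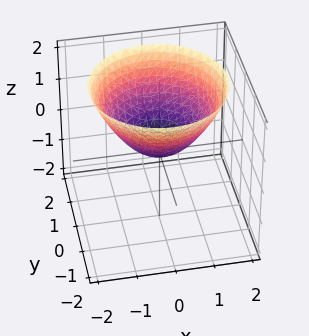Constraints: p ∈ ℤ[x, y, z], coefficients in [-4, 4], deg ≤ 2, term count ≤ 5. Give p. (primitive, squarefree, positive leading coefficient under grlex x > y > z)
2*x^2 + 2*y^2 - 3*z

First, the degree is 2 — a paraboloid; a quadric.
Then, by symmetry, the z-axis is an axis of rotation, so x and y enter only as x² + y².
Then, observable constraints: it meets the z-axis at z = 0 (among the integer gridlines); it crosses the x-axis at the gridline x = 0.
Finally, together with the visible shape, these determine p as stated.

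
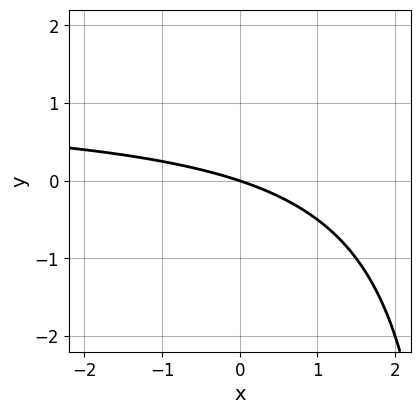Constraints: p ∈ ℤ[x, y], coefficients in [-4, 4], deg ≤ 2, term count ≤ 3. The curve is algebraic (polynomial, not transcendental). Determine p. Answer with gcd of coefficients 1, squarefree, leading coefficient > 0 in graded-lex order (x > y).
First, deg p = 2.
Next, reading off the gridlines: it crosses the x-axis at the gridline x = 0; it crosses the y-axis at the gridline y = 0.
Finally, together with the visible shape, these determine p as stated.

x*y - x - 3*y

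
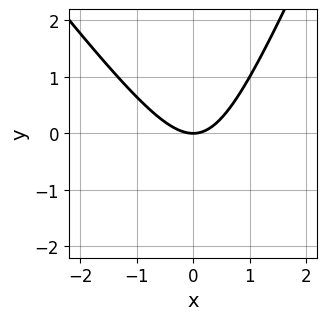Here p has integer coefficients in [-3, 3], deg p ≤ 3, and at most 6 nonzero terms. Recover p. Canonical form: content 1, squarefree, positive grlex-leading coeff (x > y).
(a) deg p = 2.
(b) Checking where it meets the axes: one x-axis crossing is at x = 0; it crosses the y-axis at the gridline y = 0.
(c) The integer polynomial consistent with all of this is the stated p.

3*x^2 + x*y - y^2 - 3*y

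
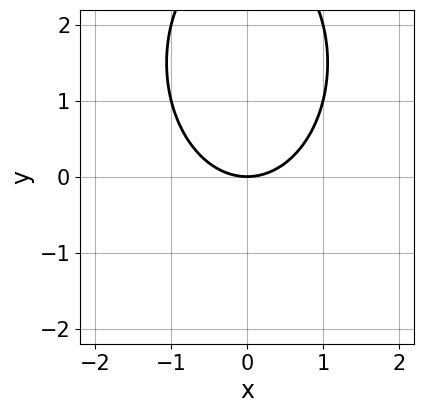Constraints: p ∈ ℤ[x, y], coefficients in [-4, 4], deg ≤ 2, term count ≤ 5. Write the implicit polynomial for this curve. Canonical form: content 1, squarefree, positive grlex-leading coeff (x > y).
(a) The degree is 2 — no degree-1 curve has this shape.
(b) Symmetries: the x ↦ −x reflection is a symmetry, so x appears only in even powers.
(c) From the visible intercepts: it crosses the y-axis at the gridline y = 0; it crosses the x-axis at the gridline x = 0.
(d) Putting this together gives p.

2*x^2 + y^2 - 3*y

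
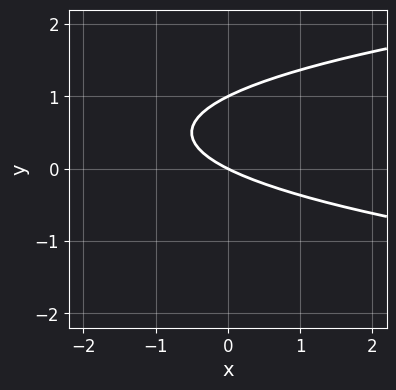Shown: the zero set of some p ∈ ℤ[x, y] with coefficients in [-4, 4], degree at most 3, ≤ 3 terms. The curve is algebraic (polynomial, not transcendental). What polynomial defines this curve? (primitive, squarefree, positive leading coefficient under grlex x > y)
2*y^2 - x - 2*y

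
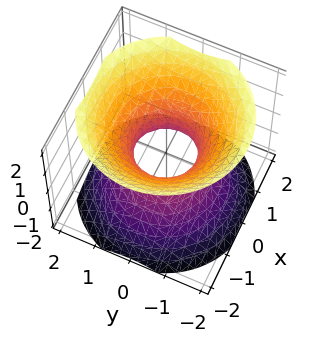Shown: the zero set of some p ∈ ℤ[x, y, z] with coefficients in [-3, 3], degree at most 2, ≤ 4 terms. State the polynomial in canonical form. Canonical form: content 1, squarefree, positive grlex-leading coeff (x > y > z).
3*x^2 + 3*y^2 - 3*z^2 - 2

(a) deg p = 2. No degree-1 surface has this shape.
(b) By symmetry, every cross-section ⟂ z is a circle, so x, y appear only via x² + y².
(c) Against the integer gridlines: it misses every integer gridline on the z-axis; a circular section at z = -1 has radius between 1 and 2.
(d) Solving for integer coefficients yields p as stated.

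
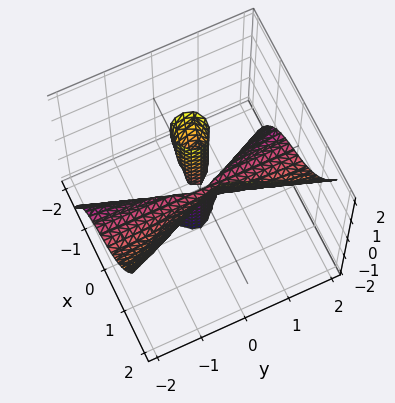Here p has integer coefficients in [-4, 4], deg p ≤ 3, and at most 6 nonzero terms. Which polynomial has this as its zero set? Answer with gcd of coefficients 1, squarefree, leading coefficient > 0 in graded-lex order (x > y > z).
I count 2 distinct pieces. They look like related sheets of one shape, so recover p as a whole.
The degree is 3 — the shape is more complex than any degree-2 surface.
Reading off the gridlines: the visible z-axis segment lies entirely on the surface; one x-axis crossing is at x = 0.
Solving for integer coefficients yields p as stated. Check: (0, -2, 0) on the y-axis lies on the surface, and p(0, -2, 0) = 0. ✓

3*x^3 + x*y^2 - 2*y^2*z - x*z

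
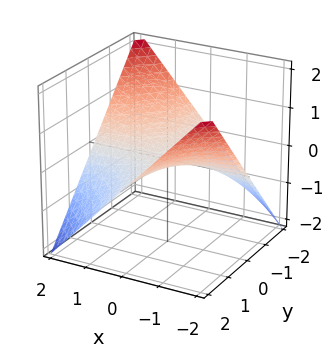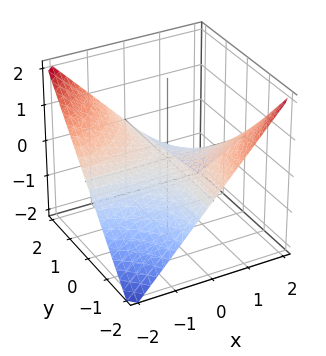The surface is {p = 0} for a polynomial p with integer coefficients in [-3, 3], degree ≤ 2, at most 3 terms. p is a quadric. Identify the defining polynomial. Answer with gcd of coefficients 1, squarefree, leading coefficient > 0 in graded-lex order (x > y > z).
1. deg p = 2.
2. From the visible intercepts: the visible x-axis segment lies entirely on the surface; one z-axis crossing is at z = 0; the visible y-axis segment lies entirely on the surface.
3. Solving for integer coefficients yields p as stated.

x*y + 2*z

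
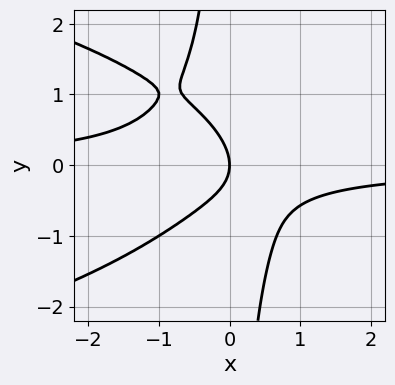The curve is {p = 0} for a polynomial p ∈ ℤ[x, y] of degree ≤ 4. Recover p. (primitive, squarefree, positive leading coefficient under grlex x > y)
(a) Degree: a generic line meets the curve in up to 4 points, so deg p = 4.
(b) Against the integer gridlines: one x-axis crossing is at x = 0; it crosses the y-axis at the gridline y = 0.
(c) Assembling these constraints gives the stated polynomial.

2*x*y^3 + 3*x^2*y + x*y + 2*y^2 + 2*x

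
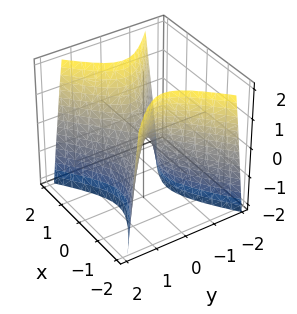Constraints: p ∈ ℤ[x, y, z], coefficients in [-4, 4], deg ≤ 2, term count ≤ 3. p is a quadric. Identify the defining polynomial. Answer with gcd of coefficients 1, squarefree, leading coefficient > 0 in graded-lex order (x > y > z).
1. deg p = 2. A saddle surface; a quadric.
2. Symmetries: mirror symmetry x ↦ −x ⇒ only even powers of x; the y ↦ −y reflection is a symmetry, so y appears only in even powers.
3. Reading off the gridlines: it crosses the y-axis at the gridline y = 0; it meets the x-axis at x = 0 (among the integer gridlines); one z-axis crossing is at z = 0.
4. Putting this together gives p.

2*x^2 - 3*y^2 - z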